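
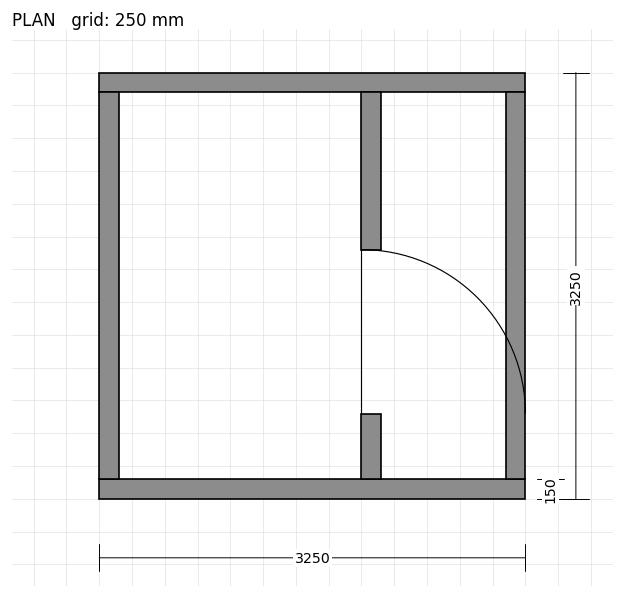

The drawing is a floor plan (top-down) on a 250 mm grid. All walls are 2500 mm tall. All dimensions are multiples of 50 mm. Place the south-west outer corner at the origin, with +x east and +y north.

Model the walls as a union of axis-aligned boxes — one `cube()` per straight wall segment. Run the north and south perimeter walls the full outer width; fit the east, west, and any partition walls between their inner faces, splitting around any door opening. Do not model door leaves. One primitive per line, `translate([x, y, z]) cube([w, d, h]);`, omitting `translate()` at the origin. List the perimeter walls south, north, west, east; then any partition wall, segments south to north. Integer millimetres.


cube([3250, 150, 2500]);
translate([0, 3100, 0]) cube([3250, 150, 2500]);
translate([0, 150, 0]) cube([150, 2950, 2500]);
translate([3100, 150, 0]) cube([150, 2950, 2500]);
translate([2000, 150, 0]) cube([150, 500, 2500]);
translate([2000, 1900, 0]) cube([150, 1200, 2500]);


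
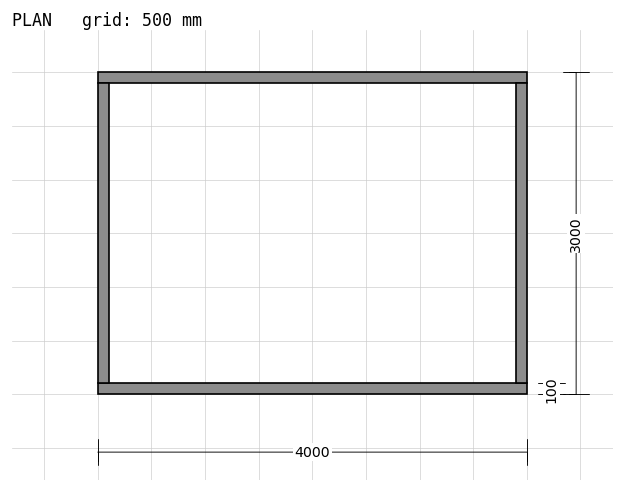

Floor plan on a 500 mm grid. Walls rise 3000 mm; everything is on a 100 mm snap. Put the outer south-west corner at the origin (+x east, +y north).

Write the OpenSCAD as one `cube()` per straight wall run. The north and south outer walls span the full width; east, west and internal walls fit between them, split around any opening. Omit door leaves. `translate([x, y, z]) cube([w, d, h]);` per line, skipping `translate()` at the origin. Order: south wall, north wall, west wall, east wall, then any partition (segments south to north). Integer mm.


cube([4000, 100, 3000]);
translate([0, 2900, 0]) cube([4000, 100, 3000]);
translate([0, 100, 0]) cube([100, 2800, 3000]);
translate([3900, 100, 0]) cube([100, 2800, 3000]);


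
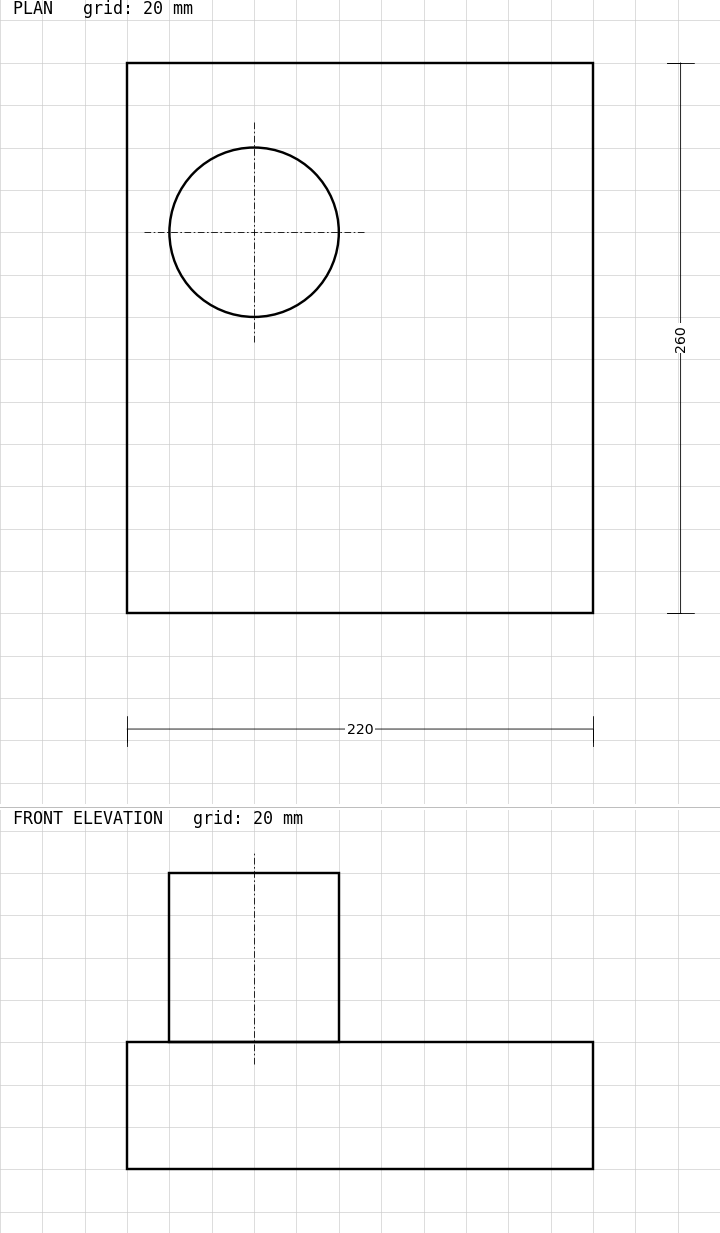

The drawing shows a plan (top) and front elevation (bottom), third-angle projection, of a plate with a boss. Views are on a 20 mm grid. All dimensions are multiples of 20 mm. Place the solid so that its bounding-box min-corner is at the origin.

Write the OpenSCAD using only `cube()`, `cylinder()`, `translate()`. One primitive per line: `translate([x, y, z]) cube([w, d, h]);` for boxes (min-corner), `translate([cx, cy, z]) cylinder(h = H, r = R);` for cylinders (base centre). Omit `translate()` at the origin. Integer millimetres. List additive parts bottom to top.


cube([220, 260, 60]);
translate([60, 180, 60]) cylinder(h = 80, r = 40);


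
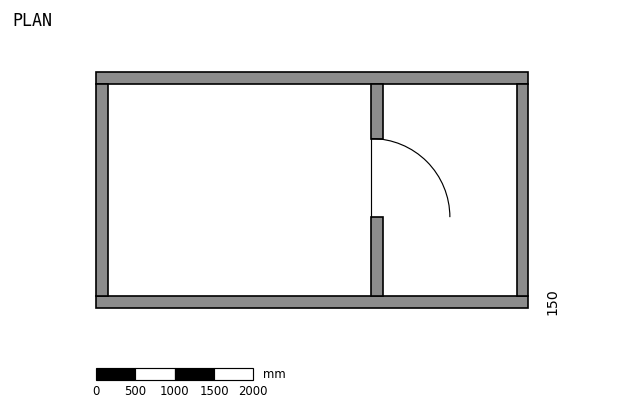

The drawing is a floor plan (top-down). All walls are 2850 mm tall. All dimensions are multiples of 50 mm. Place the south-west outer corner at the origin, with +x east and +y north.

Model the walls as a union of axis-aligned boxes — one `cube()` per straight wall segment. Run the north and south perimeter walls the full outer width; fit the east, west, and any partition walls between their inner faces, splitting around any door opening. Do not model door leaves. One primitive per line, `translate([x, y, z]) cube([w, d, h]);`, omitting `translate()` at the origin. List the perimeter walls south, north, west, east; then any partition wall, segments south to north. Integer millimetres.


cube([5500, 150, 2850]);
translate([0, 2850, 0]) cube([5500, 150, 2850]);
translate([0, 150, 0]) cube([150, 2700, 2850]);
translate([5350, 150, 0]) cube([150, 2700, 2850]);
translate([3500, 150, 0]) cube([150, 1000, 2850]);
translate([3500, 2150, 0]) cube([150, 700, 2850]);


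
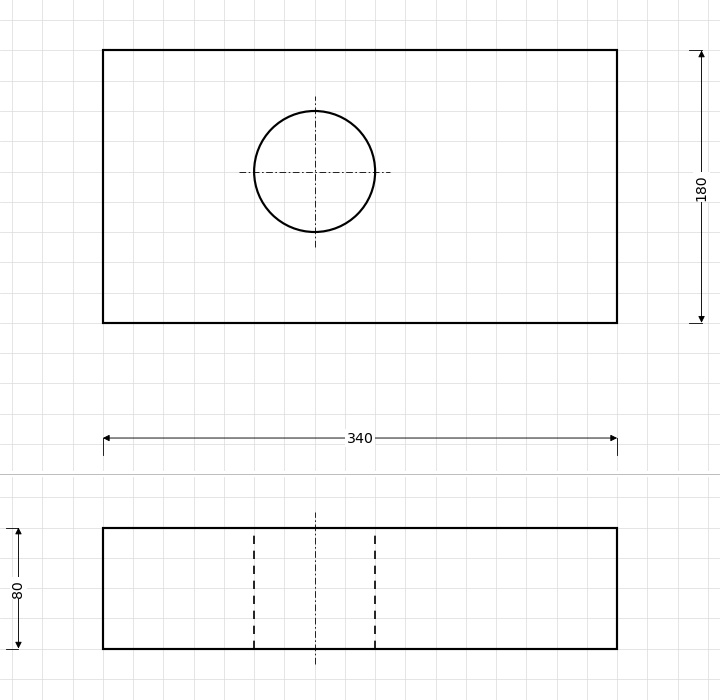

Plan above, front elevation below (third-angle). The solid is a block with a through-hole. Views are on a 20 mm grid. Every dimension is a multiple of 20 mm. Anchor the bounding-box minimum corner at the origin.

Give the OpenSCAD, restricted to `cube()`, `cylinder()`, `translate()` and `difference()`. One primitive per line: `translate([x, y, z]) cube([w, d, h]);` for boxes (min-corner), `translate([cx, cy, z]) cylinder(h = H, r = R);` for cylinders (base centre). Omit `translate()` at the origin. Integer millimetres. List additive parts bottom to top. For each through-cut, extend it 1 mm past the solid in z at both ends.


difference() {
  cube([340, 180, 80]);
  translate([140, 100, -1]) cylinder(h = 82, r = 40);
}


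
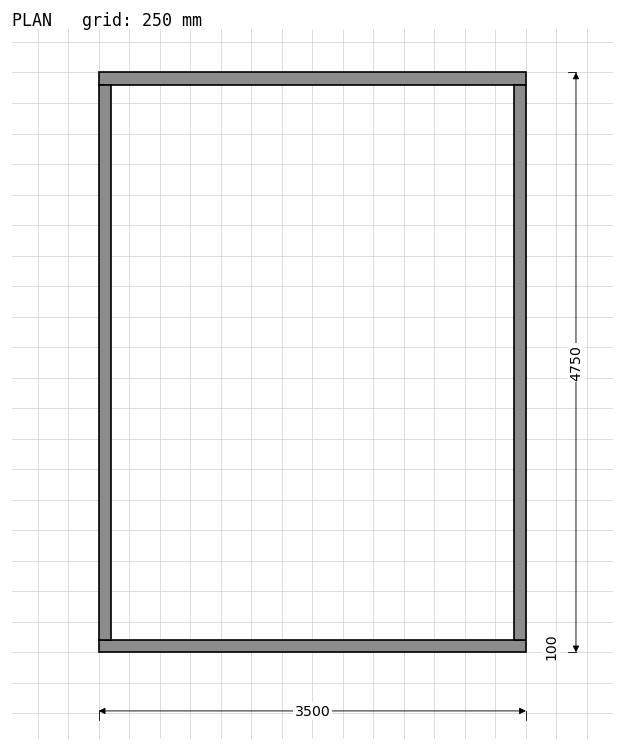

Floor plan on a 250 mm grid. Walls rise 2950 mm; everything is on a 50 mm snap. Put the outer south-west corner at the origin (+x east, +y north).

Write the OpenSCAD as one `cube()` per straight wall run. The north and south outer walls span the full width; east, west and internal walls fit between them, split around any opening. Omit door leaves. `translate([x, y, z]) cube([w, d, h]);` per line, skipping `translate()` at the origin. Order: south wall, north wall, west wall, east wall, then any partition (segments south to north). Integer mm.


cube([3500, 100, 2950]);
translate([0, 4650, 0]) cube([3500, 100, 2950]);
translate([0, 100, 0]) cube([100, 4550, 2950]);
translate([3400, 100, 0]) cube([100, 4550, 2950]);


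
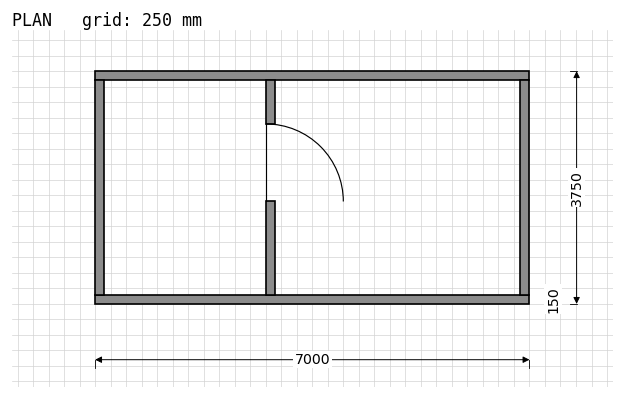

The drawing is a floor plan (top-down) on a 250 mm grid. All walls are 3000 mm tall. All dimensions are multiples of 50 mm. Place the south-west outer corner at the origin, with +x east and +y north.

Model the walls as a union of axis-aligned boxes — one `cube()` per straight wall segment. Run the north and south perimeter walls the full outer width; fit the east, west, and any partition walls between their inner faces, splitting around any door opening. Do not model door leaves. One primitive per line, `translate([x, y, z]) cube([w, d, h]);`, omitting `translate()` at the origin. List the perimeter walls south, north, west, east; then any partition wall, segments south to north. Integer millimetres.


cube([7000, 150, 3000]);
translate([0, 3600, 0]) cube([7000, 150, 3000]);
translate([0, 150, 0]) cube([150, 3450, 3000]);
translate([6850, 150, 0]) cube([150, 3450, 3000]);
translate([2750, 150, 0]) cube([150, 1500, 3000]);
translate([2750, 2900, 0]) cube([150, 700, 3000]);


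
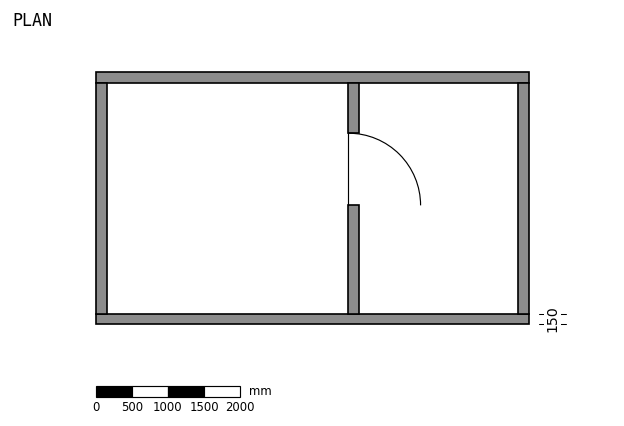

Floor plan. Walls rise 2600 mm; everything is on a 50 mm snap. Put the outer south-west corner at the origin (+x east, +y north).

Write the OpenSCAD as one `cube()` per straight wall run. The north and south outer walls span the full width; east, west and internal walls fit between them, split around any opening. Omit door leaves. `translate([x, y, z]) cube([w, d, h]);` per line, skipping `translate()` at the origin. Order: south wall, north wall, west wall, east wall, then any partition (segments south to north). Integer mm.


cube([6000, 150, 2600]);
translate([0, 3350, 0]) cube([6000, 150, 2600]);
translate([0, 150, 0]) cube([150, 3200, 2600]);
translate([5850, 150, 0]) cube([150, 3200, 2600]);
translate([3500, 150, 0]) cube([150, 1500, 2600]);
translate([3500, 2650, 0]) cube([150, 700, 2600]);


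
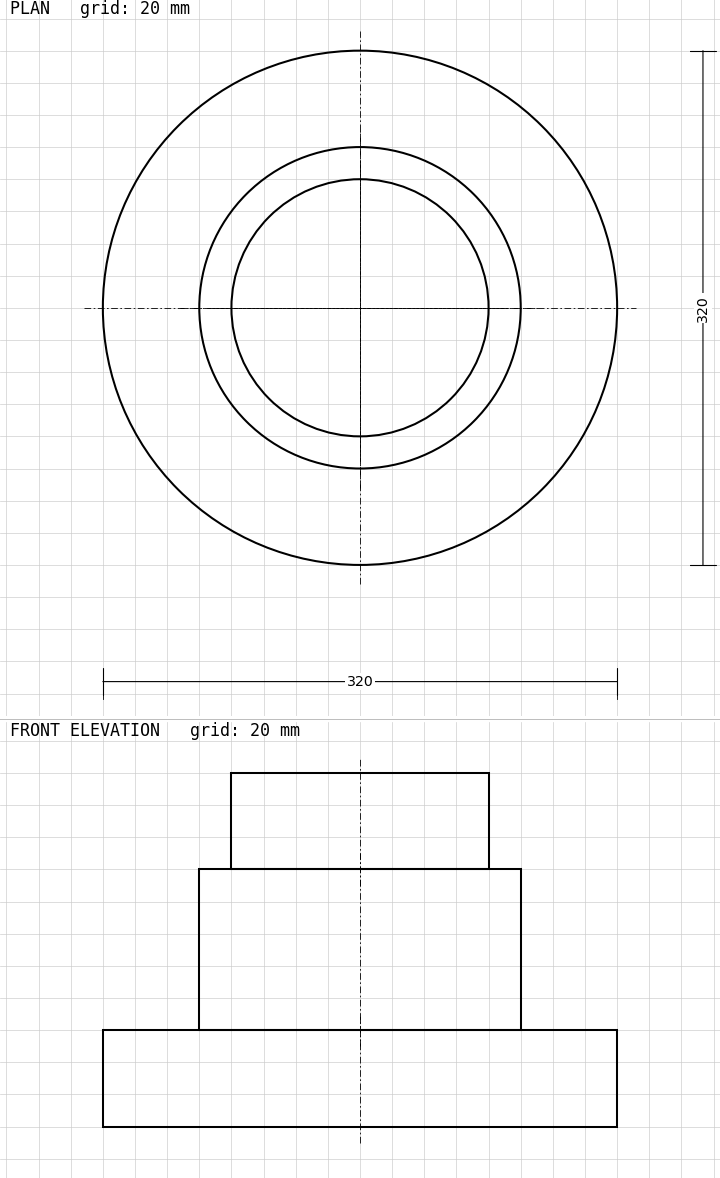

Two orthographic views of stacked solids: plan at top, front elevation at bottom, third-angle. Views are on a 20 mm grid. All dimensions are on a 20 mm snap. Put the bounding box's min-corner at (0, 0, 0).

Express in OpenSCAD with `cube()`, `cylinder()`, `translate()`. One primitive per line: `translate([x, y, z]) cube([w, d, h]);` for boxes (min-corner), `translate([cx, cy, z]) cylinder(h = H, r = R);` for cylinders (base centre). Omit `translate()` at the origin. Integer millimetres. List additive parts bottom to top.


translate([160, 160, 0]) cylinder(h = 60, r = 160);
translate([160, 160, 60]) cylinder(h = 100, r = 100);
translate([160, 160, 160]) cylinder(h = 60, r = 80);


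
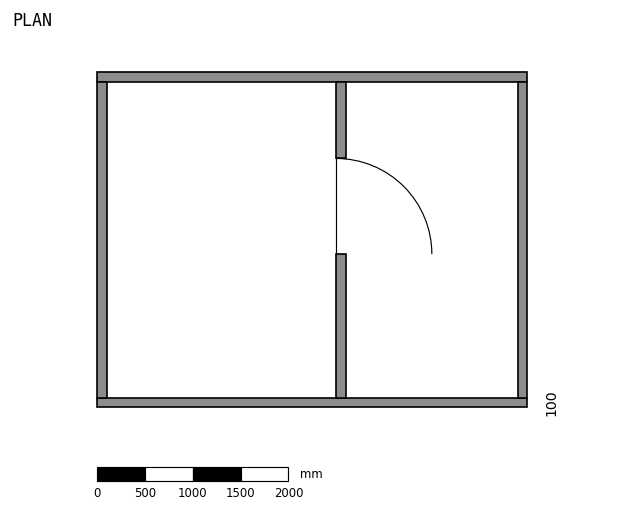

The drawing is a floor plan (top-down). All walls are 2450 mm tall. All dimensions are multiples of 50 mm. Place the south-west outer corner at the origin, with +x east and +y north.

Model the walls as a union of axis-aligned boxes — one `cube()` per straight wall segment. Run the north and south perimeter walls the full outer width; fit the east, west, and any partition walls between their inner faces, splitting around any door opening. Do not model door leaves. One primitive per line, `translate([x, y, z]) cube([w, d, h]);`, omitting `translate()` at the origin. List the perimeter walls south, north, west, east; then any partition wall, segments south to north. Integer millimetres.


cube([4500, 100, 2450]);
translate([0, 3400, 0]) cube([4500, 100, 2450]);
translate([0, 100, 0]) cube([100, 3300, 2450]);
translate([4400, 100, 0]) cube([100, 3300, 2450]);
translate([2500, 100, 0]) cube([100, 1500, 2450]);
translate([2500, 2600, 0]) cube([100, 800, 2450]);


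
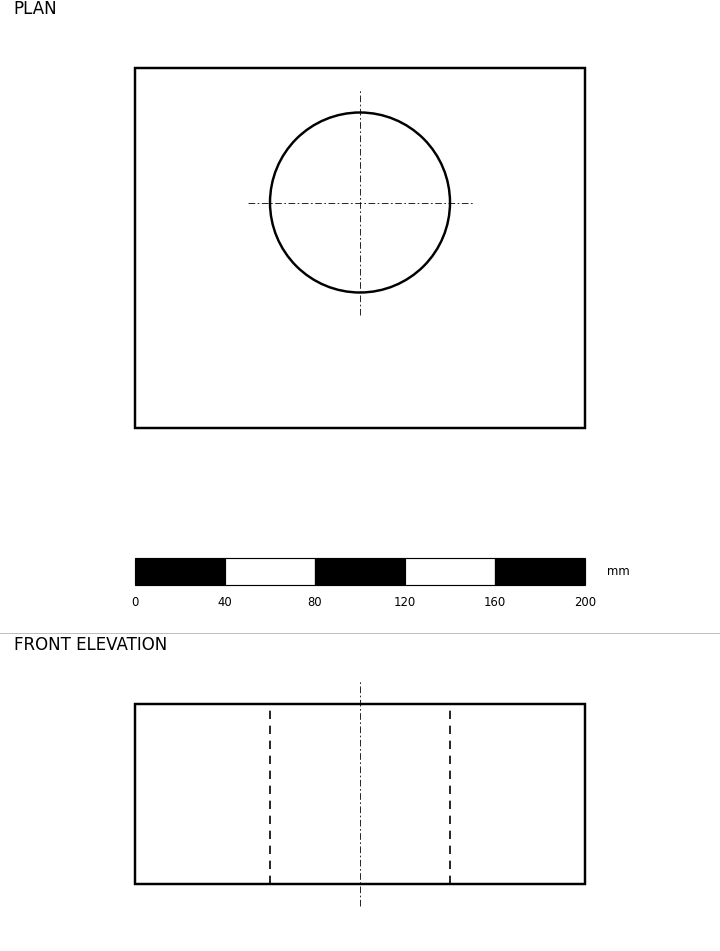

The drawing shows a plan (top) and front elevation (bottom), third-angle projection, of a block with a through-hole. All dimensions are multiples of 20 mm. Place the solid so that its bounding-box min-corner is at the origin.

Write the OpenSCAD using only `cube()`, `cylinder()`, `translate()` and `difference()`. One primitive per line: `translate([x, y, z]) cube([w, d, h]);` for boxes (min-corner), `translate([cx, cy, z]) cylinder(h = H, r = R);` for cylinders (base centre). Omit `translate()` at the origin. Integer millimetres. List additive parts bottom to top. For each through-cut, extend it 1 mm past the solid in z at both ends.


difference() {
  cube([200, 160, 80]);
  translate([100, 100, -1]) cylinder(h = 82, r = 40);
}


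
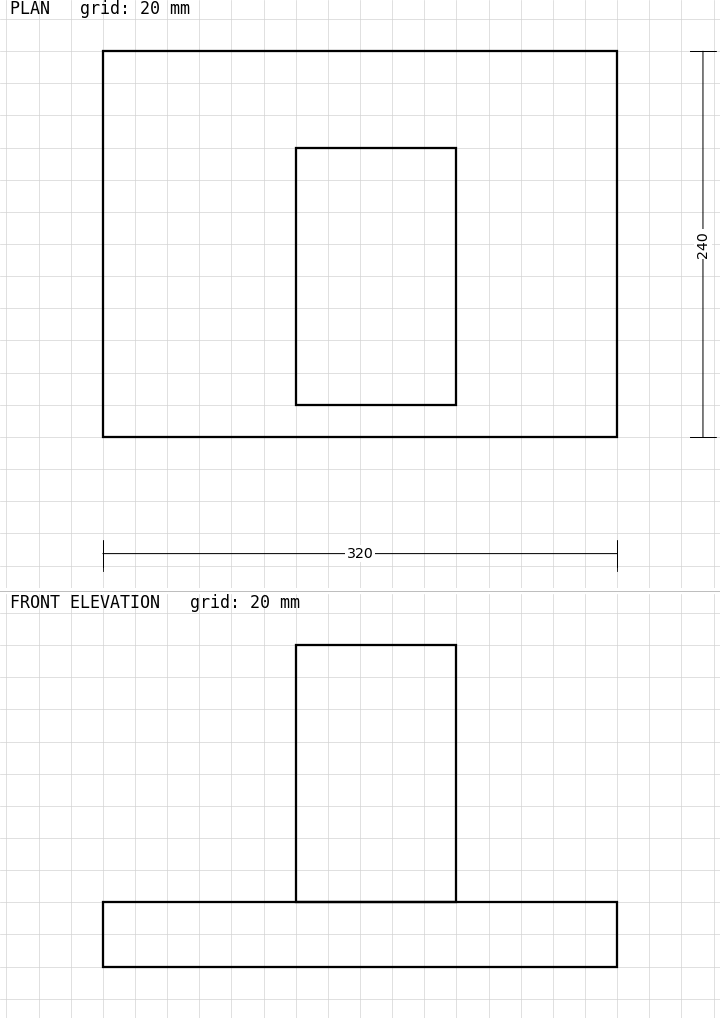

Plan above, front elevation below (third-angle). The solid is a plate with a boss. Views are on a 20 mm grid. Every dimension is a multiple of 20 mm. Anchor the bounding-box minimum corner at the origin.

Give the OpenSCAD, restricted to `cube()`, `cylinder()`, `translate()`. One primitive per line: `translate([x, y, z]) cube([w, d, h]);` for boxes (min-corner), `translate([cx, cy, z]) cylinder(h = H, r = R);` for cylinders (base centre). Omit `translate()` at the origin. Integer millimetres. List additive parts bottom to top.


cube([320, 240, 40]);
translate([120, 20, 40]) cube([100, 160, 160]);


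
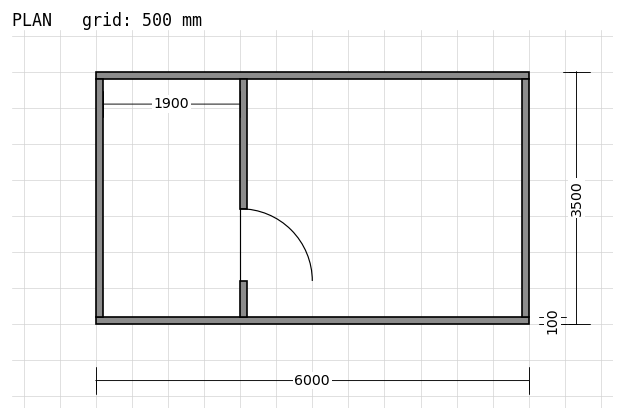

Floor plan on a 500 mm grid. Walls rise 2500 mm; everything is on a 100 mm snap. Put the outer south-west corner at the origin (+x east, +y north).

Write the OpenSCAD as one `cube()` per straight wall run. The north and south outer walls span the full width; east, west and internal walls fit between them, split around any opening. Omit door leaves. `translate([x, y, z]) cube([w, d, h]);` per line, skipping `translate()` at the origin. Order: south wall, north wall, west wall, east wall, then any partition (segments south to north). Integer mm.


cube([6000, 100, 2500]);
translate([0, 3400, 0]) cube([6000, 100, 2500]);
translate([0, 100, 0]) cube([100, 3300, 2500]);
translate([5900, 100, 0]) cube([100, 3300, 2500]);
translate([2000, 100, 0]) cube([100, 500, 2500]);
translate([2000, 1600, 0]) cube([100, 1800, 2500]);


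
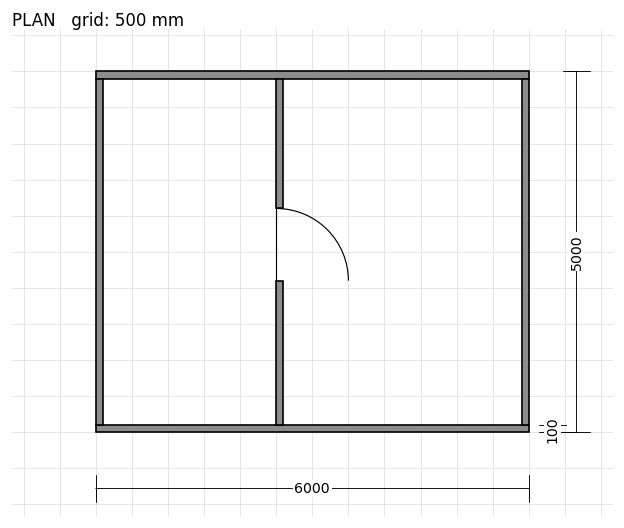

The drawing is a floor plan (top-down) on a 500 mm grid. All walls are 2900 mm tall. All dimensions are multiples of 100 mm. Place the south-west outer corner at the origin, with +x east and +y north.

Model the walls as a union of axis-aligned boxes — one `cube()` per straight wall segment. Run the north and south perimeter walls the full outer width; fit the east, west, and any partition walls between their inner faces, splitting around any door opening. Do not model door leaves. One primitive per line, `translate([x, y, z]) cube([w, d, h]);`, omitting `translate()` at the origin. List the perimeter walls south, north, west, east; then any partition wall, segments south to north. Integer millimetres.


cube([6000, 100, 2900]);
translate([0, 4900, 0]) cube([6000, 100, 2900]);
translate([0, 100, 0]) cube([100, 4800, 2900]);
translate([5900, 100, 0]) cube([100, 4800, 2900]);
translate([2500, 100, 0]) cube([100, 2000, 2900]);
translate([2500, 3100, 0]) cube([100, 1800, 2900]);


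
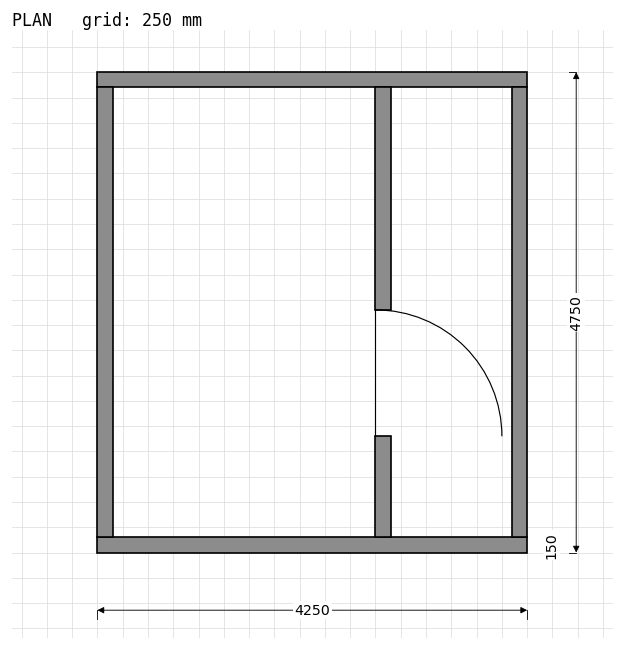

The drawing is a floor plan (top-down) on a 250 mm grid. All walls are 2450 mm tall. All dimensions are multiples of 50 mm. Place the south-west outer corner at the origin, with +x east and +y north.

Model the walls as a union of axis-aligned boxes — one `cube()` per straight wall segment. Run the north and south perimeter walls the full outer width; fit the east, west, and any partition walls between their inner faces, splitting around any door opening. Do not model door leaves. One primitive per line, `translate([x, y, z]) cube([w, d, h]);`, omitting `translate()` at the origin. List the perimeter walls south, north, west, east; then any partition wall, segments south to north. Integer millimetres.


cube([4250, 150, 2450]);
translate([0, 4600, 0]) cube([4250, 150, 2450]);
translate([0, 150, 0]) cube([150, 4450, 2450]);
translate([4100, 150, 0]) cube([150, 4450, 2450]);
translate([2750, 150, 0]) cube([150, 1000, 2450]);
translate([2750, 2400, 0]) cube([150, 2200, 2450]);


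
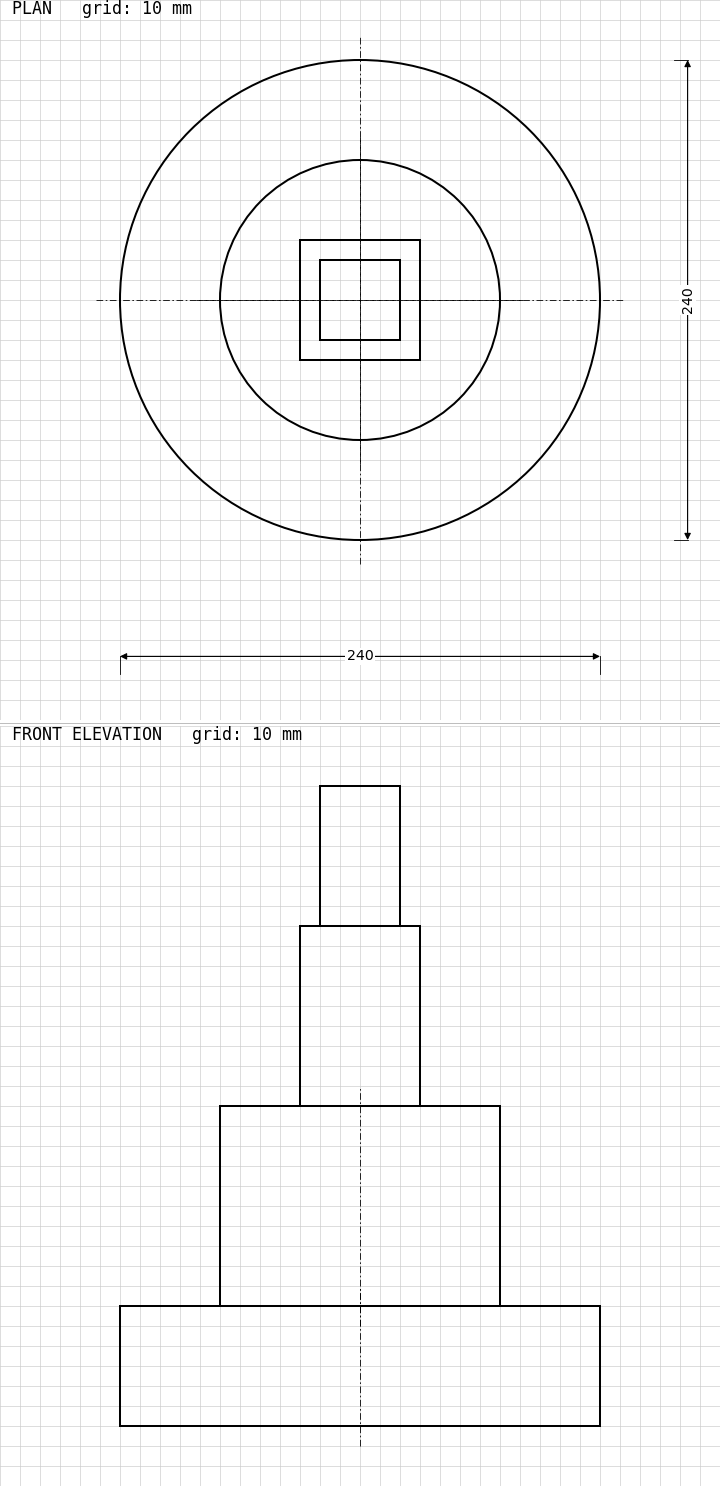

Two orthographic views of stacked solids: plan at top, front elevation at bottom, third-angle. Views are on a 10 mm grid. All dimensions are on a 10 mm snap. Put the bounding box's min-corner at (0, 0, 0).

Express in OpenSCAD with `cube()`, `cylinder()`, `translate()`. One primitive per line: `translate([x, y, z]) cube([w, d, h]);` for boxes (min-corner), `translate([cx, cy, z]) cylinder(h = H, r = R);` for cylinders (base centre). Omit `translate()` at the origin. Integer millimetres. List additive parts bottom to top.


translate([120, 120, 0]) cylinder(h = 60, r = 120);
translate([120, 120, 60]) cylinder(h = 100, r = 70);
translate([90, 90, 160]) cube([60, 60, 90]);
translate([100, 100, 250]) cube([40, 40, 70]);


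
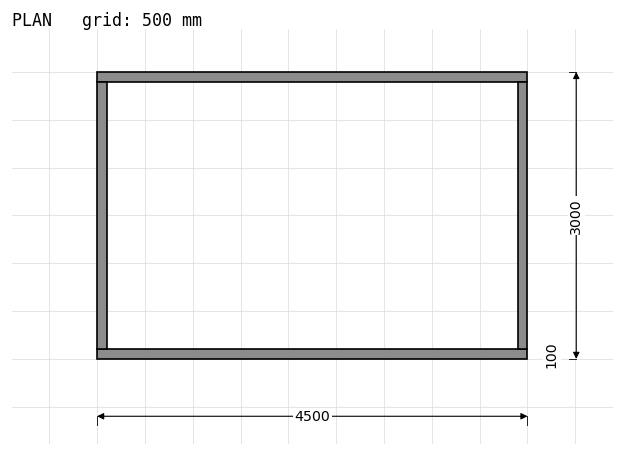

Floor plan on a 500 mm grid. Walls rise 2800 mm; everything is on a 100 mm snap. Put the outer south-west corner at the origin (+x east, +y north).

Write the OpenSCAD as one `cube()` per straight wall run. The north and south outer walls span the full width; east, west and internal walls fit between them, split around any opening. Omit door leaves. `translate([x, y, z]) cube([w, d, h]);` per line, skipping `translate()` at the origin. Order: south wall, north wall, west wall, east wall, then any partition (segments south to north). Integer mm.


cube([4500, 100, 2800]);
translate([0, 2900, 0]) cube([4500, 100, 2800]);
translate([0, 100, 0]) cube([100, 2800, 2800]);
translate([4400, 100, 0]) cube([100, 2800, 2800]);


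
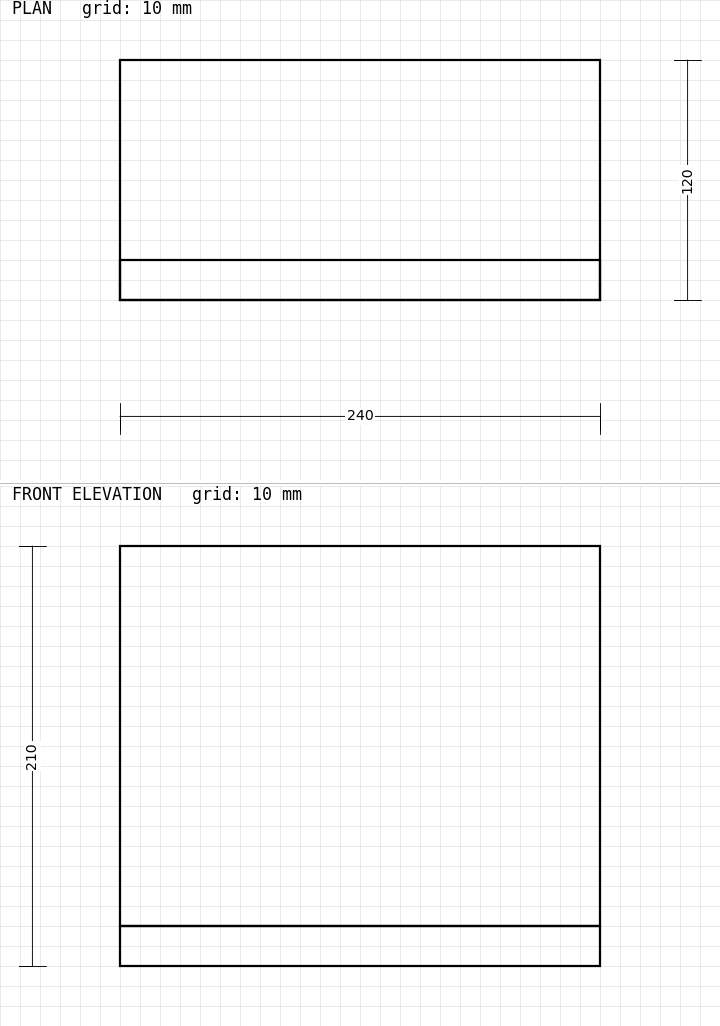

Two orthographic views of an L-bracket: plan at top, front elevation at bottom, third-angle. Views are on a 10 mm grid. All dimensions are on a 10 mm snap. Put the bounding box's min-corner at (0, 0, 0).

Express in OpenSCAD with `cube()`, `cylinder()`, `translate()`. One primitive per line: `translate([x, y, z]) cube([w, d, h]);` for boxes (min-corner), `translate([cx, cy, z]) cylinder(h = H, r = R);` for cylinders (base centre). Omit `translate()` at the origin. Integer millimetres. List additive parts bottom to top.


cube([240, 120, 20]);
translate([0, 0, 20]) cube([240, 20, 190]);


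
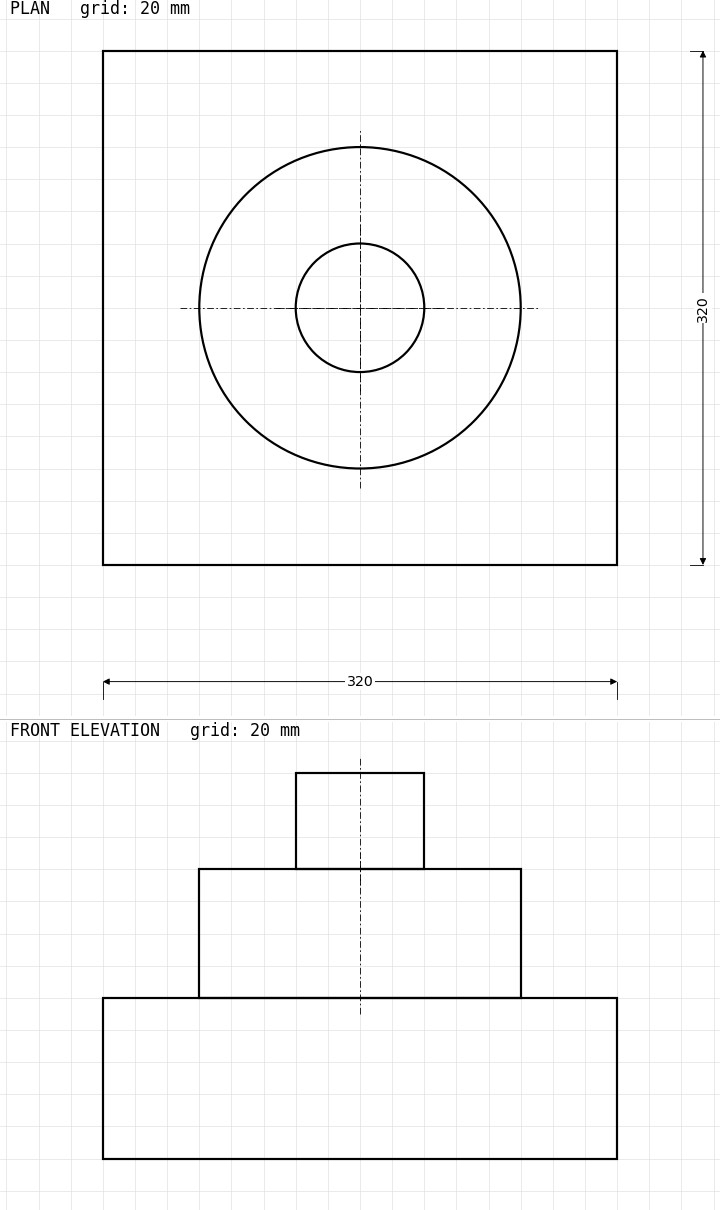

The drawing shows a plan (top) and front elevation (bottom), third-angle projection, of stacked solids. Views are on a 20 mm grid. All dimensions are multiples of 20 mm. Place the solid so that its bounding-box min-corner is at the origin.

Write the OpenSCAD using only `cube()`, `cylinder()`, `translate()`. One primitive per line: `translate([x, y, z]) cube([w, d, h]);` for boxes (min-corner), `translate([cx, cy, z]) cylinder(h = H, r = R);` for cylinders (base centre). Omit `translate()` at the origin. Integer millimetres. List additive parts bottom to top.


cube([320, 320, 100]);
translate([160, 160, 100]) cylinder(h = 80, r = 100);
translate([160, 160, 180]) cylinder(h = 60, r = 40);


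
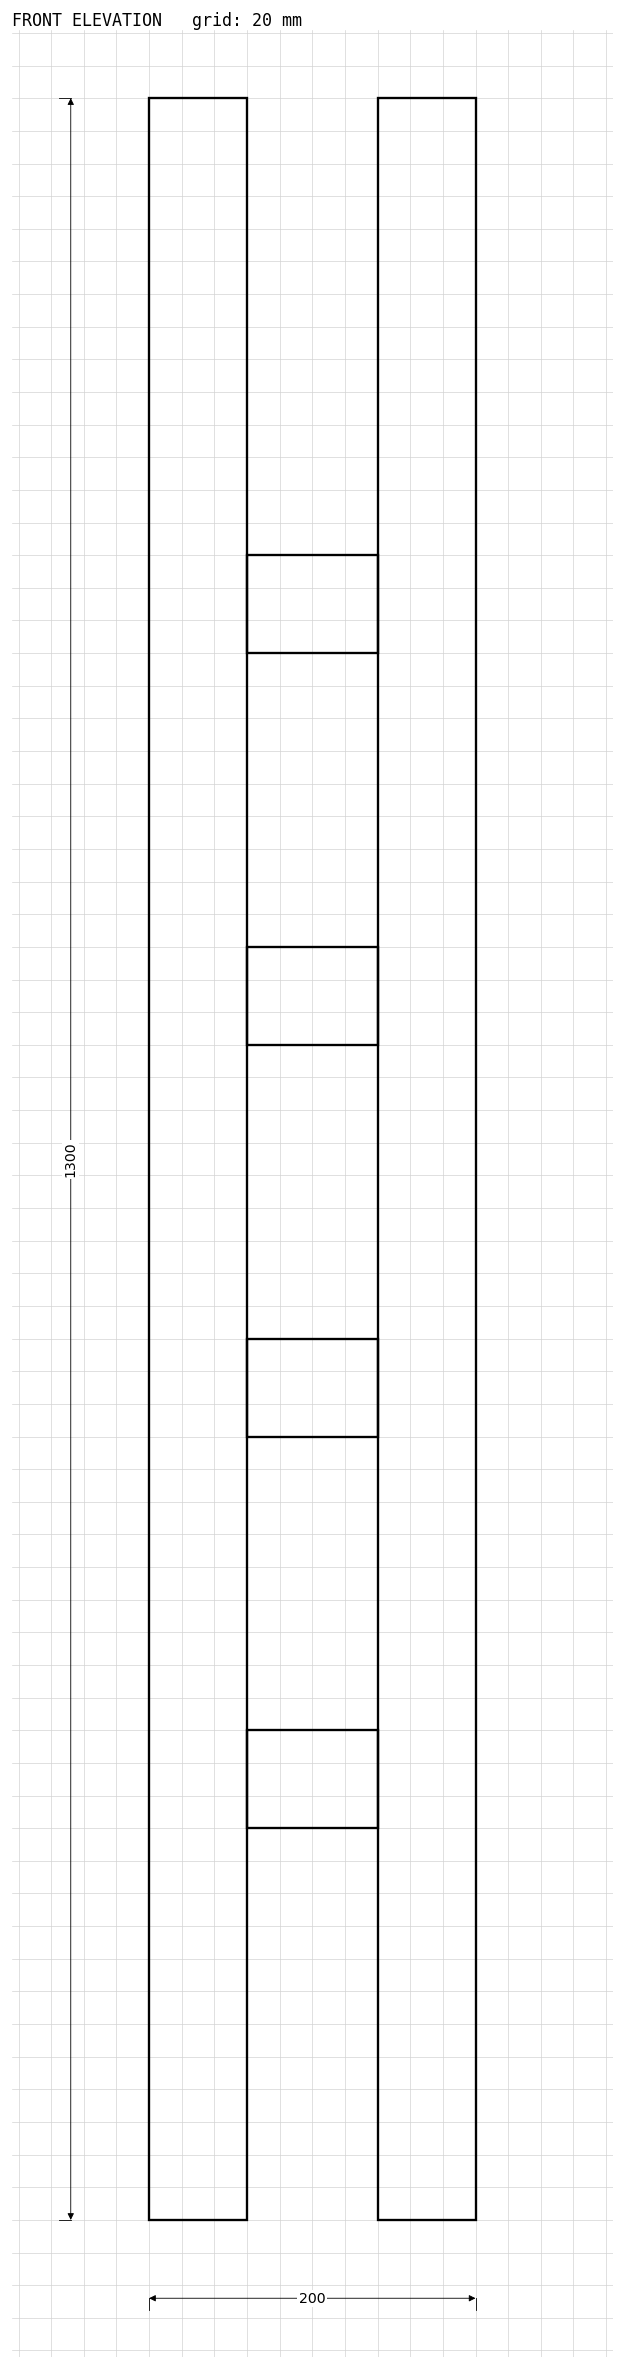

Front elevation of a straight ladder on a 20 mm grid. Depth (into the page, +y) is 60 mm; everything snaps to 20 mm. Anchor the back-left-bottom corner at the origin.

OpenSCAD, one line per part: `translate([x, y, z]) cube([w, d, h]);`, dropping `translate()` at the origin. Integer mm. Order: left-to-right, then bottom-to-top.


cube([60, 60, 1300]);
translate([60, 0, 240]) cube([80, 60, 60]);
translate([60, 0, 480]) cube([80, 60, 60]);
translate([60, 0, 720]) cube([80, 60, 60]);
translate([60, 0, 960]) cube([80, 60, 60]);
translate([140, 0, 0]) cube([60, 60, 1300]);


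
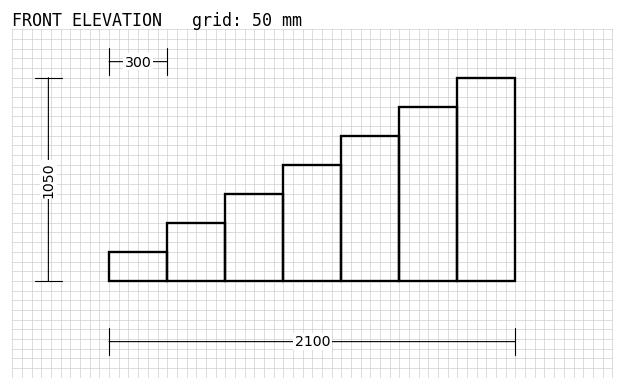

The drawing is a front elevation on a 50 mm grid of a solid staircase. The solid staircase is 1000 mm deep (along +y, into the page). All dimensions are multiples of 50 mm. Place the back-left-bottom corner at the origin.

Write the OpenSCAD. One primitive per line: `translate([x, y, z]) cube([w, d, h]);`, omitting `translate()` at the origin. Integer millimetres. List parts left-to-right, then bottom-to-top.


cube([300, 1000, 150]);
translate([300, 0, 0]) cube([300, 1000, 300]);
translate([600, 0, 0]) cube([300, 1000, 450]);
translate([900, 0, 0]) cube([300, 1000, 600]);
translate([1200, 0, 0]) cube([300, 1000, 750]);
translate([1500, 0, 0]) cube([300, 1000, 900]);
translate([1800, 0, 0]) cube([300, 1000, 1050]);


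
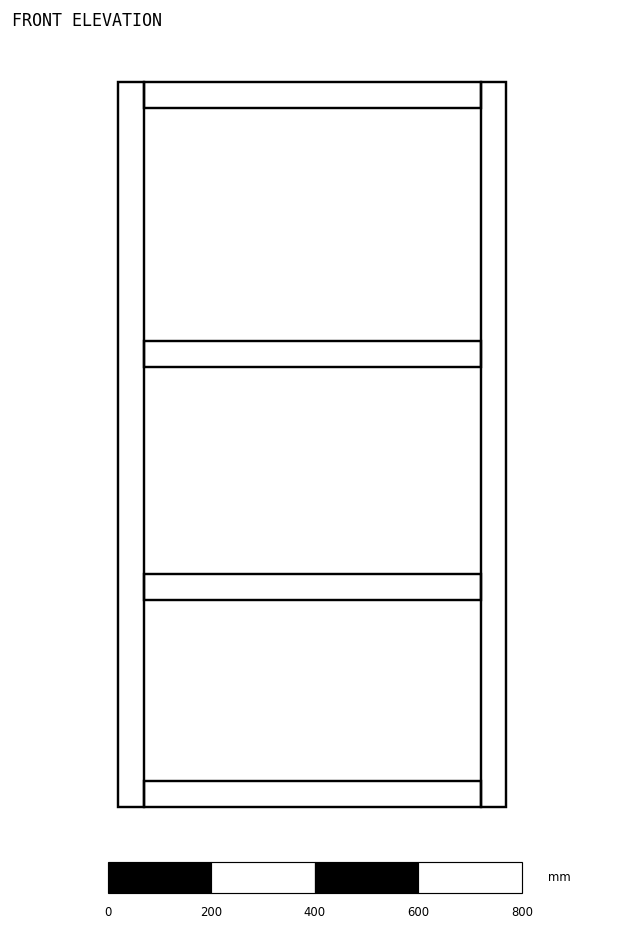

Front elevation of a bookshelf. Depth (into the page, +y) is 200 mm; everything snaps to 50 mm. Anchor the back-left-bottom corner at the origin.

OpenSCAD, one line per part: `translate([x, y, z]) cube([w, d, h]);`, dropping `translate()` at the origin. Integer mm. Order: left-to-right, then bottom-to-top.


cube([50, 200, 1400]);
translate([50, 0, 0]) cube([650, 200, 50]);
translate([50, 0, 400]) cube([650, 200, 50]);
translate([50, 0, 850]) cube([650, 200, 50]);
translate([50, 0, 1350]) cube([650, 200, 50]);
translate([700, 0, 0]) cube([50, 200, 1400]);


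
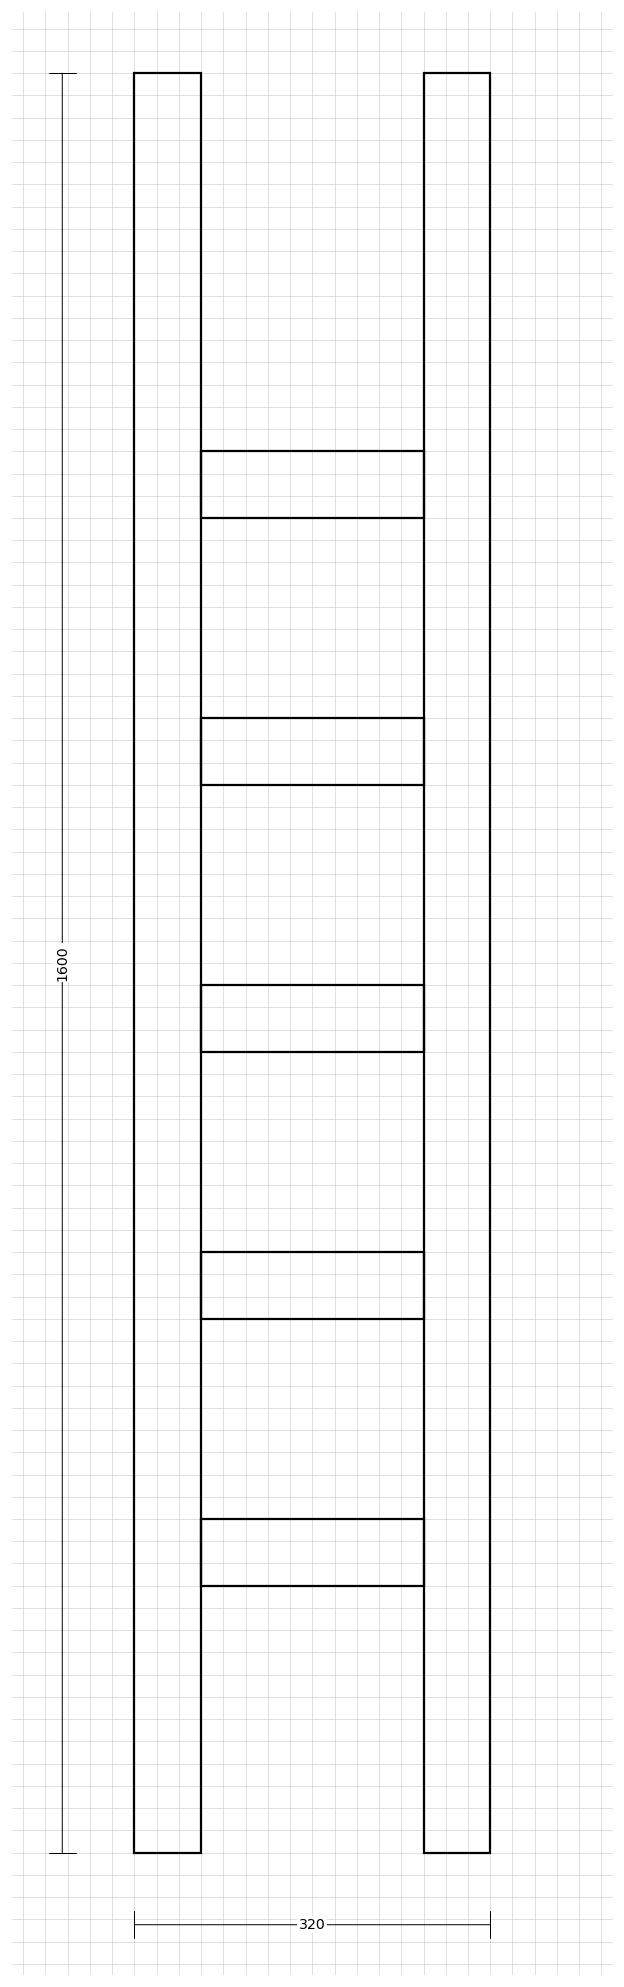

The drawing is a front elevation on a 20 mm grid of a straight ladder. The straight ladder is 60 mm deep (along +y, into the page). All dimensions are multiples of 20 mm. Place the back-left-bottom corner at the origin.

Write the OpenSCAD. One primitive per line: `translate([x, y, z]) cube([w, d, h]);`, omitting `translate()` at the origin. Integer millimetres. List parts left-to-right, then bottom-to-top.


cube([60, 60, 1600]);
translate([60, 0, 240]) cube([200, 60, 60]);
translate([60, 0, 480]) cube([200, 60, 60]);
translate([60, 0, 720]) cube([200, 60, 60]);
translate([60, 0, 960]) cube([200, 60, 60]);
translate([60, 0, 1200]) cube([200, 60, 60]);
translate([260, 0, 0]) cube([60, 60, 1600]);


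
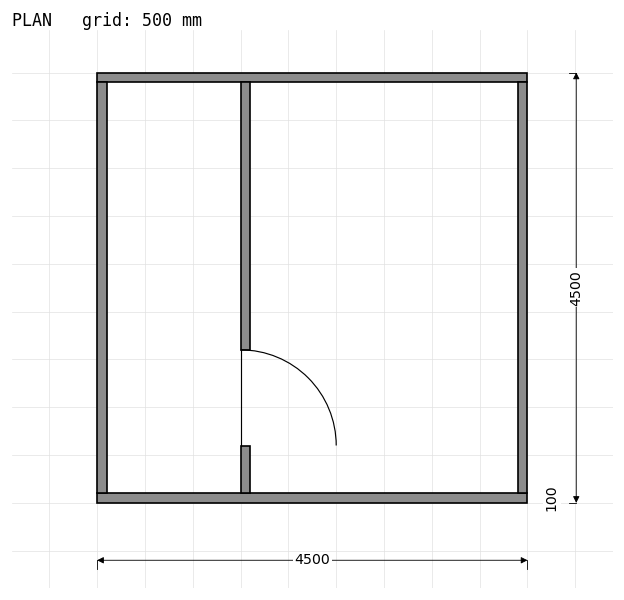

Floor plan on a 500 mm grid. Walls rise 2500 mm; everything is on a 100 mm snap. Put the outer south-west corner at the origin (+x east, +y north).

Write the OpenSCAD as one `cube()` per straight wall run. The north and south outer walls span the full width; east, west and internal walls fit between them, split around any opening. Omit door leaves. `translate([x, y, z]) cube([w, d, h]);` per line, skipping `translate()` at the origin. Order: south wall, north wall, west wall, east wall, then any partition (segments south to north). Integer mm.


cube([4500, 100, 2500]);
translate([0, 4400, 0]) cube([4500, 100, 2500]);
translate([0, 100, 0]) cube([100, 4300, 2500]);
translate([4400, 100, 0]) cube([100, 4300, 2500]);
translate([1500, 100, 0]) cube([100, 500, 2500]);
translate([1500, 1600, 0]) cube([100, 2800, 2500]);


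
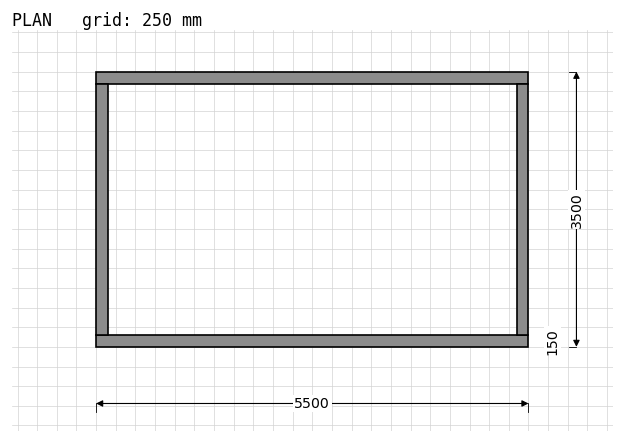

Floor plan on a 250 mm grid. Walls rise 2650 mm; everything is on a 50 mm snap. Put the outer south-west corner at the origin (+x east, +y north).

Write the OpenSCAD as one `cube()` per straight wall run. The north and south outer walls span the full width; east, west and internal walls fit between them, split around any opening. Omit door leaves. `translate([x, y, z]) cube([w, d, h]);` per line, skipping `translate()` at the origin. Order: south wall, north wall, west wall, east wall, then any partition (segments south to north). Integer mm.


cube([5500, 150, 2650]);
translate([0, 3350, 0]) cube([5500, 150, 2650]);
translate([0, 150, 0]) cube([150, 3200, 2650]);
translate([5350, 150, 0]) cube([150, 3200, 2650]);


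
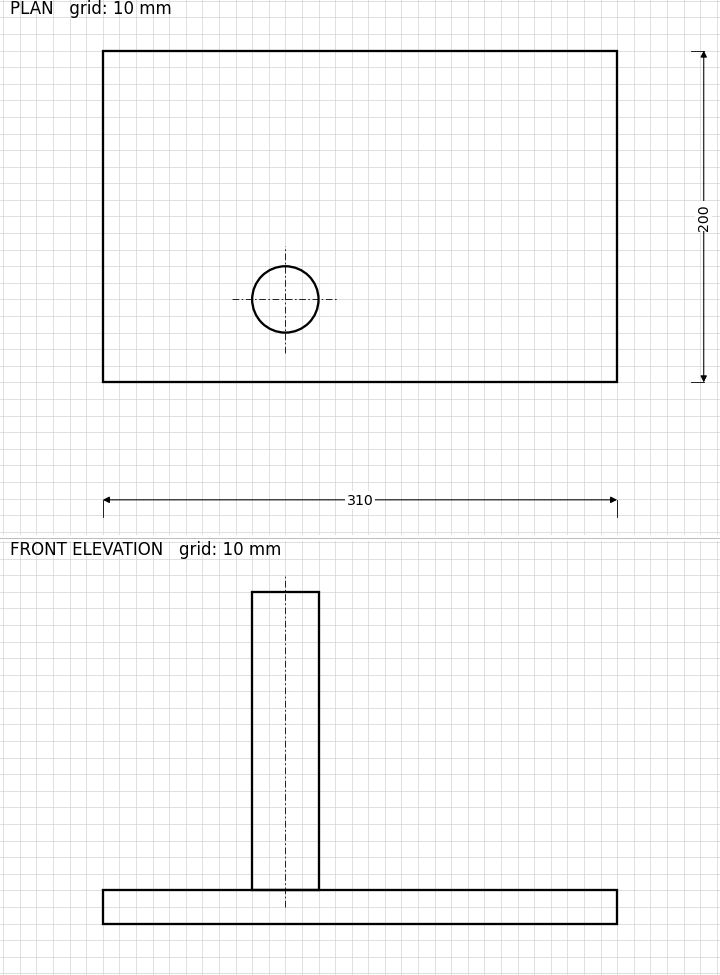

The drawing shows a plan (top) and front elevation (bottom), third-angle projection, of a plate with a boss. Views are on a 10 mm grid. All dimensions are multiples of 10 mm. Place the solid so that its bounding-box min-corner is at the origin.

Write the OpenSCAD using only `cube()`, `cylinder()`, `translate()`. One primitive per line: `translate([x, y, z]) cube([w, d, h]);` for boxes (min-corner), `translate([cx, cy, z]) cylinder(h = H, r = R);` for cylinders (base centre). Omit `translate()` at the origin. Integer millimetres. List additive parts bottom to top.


cube([310, 200, 20]);
translate([110, 50, 20]) cylinder(h = 180, r = 20);


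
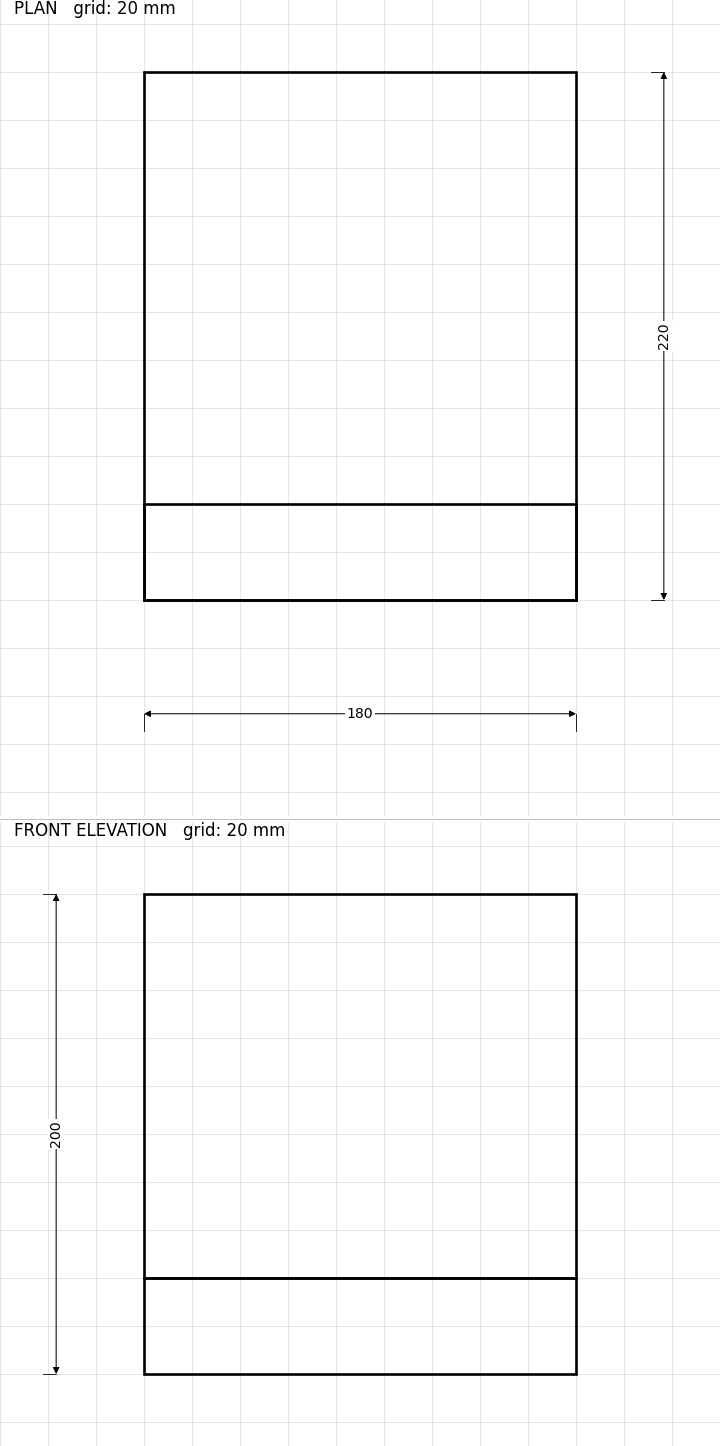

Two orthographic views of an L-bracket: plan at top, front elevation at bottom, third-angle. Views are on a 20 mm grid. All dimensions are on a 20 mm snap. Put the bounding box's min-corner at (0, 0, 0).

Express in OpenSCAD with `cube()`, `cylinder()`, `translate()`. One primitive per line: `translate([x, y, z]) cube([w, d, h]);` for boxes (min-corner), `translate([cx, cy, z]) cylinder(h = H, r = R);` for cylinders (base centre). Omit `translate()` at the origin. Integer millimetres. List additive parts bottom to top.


cube([180, 220, 40]);
translate([0, 0, 40]) cube([180, 40, 160]);


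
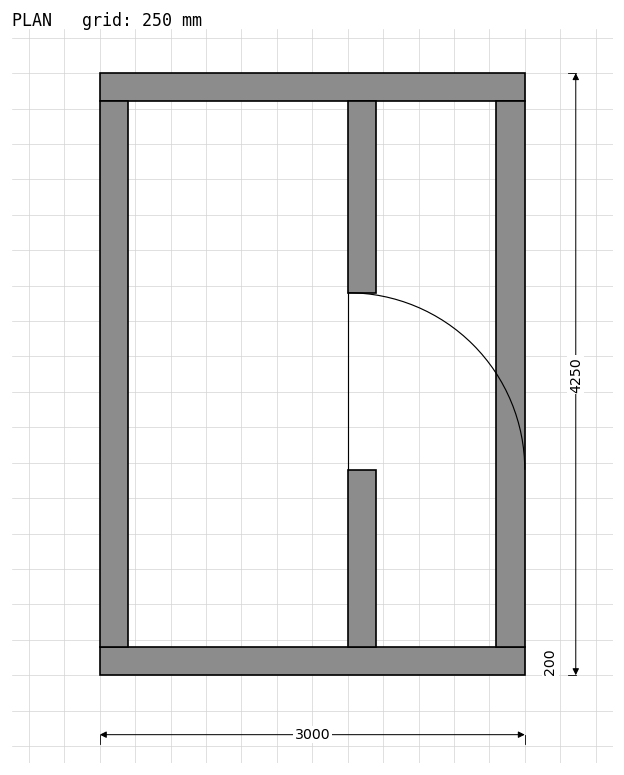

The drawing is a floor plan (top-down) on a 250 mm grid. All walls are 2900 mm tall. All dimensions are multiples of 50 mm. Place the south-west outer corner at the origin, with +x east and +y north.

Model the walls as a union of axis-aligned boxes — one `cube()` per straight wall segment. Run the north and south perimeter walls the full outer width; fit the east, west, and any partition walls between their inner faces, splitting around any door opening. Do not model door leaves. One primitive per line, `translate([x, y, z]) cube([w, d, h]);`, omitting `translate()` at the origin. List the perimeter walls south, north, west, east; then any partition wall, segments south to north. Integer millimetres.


cube([3000, 200, 2900]);
translate([0, 4050, 0]) cube([3000, 200, 2900]);
translate([0, 200, 0]) cube([200, 3850, 2900]);
translate([2800, 200, 0]) cube([200, 3850, 2900]);
translate([1750, 200, 0]) cube([200, 1250, 2900]);
translate([1750, 2700, 0]) cube([200, 1350, 2900]);


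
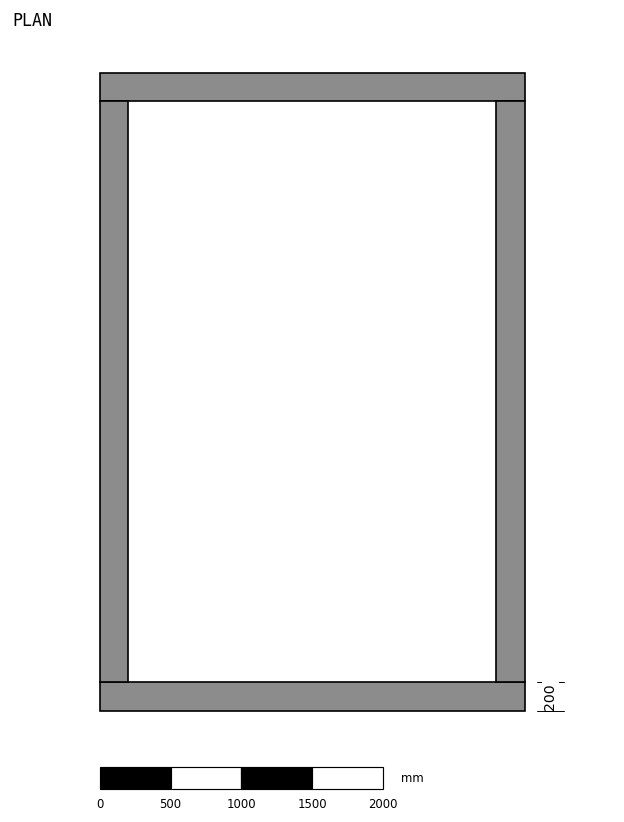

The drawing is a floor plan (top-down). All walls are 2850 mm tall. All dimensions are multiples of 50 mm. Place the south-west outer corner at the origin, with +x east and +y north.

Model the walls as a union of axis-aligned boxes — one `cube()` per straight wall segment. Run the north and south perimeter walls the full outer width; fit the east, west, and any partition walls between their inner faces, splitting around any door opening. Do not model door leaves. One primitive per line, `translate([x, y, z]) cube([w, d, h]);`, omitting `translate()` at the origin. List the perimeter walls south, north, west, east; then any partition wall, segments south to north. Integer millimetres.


cube([3000, 200, 2850]);
translate([0, 4300, 0]) cube([3000, 200, 2850]);
translate([0, 200, 0]) cube([200, 4100, 2850]);
translate([2800, 200, 0]) cube([200, 4100, 2850]);


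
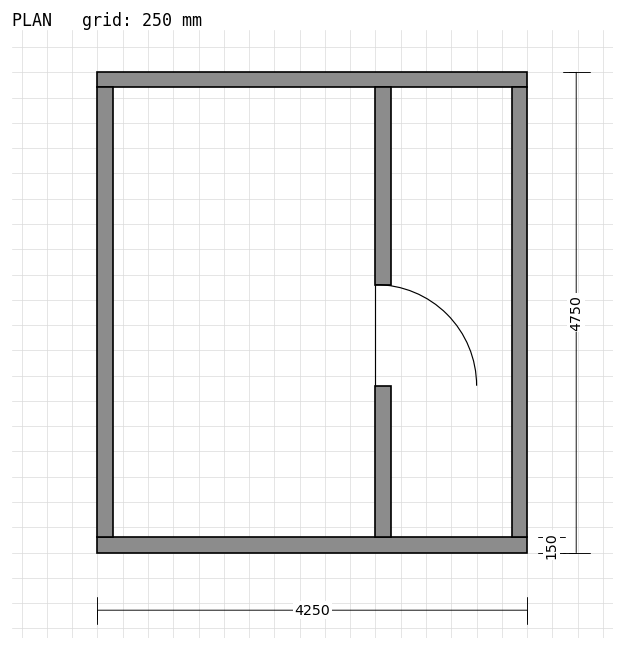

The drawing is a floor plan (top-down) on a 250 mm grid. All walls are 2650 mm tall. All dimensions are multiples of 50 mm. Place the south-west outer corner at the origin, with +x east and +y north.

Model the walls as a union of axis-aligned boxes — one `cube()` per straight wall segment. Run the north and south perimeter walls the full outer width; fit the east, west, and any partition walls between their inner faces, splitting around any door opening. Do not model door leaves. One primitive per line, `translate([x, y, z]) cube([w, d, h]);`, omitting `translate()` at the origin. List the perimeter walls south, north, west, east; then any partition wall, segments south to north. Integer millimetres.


cube([4250, 150, 2650]);
translate([0, 4600, 0]) cube([4250, 150, 2650]);
translate([0, 150, 0]) cube([150, 4450, 2650]);
translate([4100, 150, 0]) cube([150, 4450, 2650]);
translate([2750, 150, 0]) cube([150, 1500, 2650]);
translate([2750, 2650, 0]) cube([150, 1950, 2650]);


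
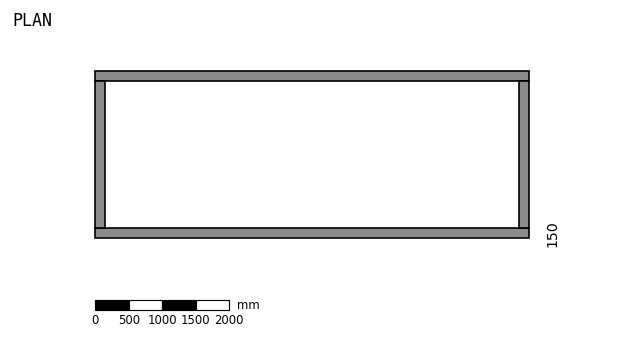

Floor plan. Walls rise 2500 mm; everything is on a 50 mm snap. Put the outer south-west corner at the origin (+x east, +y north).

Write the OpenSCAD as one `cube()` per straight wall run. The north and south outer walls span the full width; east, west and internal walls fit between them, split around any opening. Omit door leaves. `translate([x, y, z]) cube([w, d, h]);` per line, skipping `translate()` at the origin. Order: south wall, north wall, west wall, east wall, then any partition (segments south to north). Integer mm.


cube([6500, 150, 2500]);
translate([0, 2350, 0]) cube([6500, 150, 2500]);
translate([0, 150, 0]) cube([150, 2200, 2500]);
translate([6350, 150, 0]) cube([150, 2200, 2500]);


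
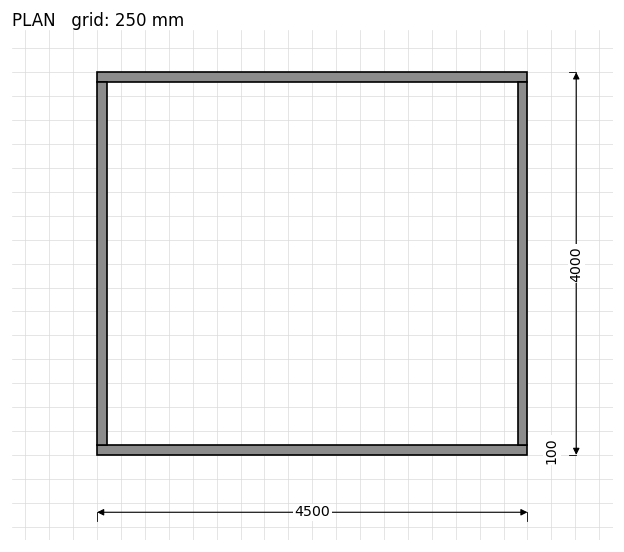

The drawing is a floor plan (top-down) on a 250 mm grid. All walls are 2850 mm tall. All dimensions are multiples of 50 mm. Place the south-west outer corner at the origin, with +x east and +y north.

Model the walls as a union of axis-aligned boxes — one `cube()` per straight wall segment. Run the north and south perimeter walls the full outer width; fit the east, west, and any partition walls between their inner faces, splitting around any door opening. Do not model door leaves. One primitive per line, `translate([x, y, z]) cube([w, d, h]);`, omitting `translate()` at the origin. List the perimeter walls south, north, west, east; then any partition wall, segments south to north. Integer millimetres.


cube([4500, 100, 2850]);
translate([0, 3900, 0]) cube([4500, 100, 2850]);
translate([0, 100, 0]) cube([100, 3800, 2850]);
translate([4400, 100, 0]) cube([100, 3800, 2850]);


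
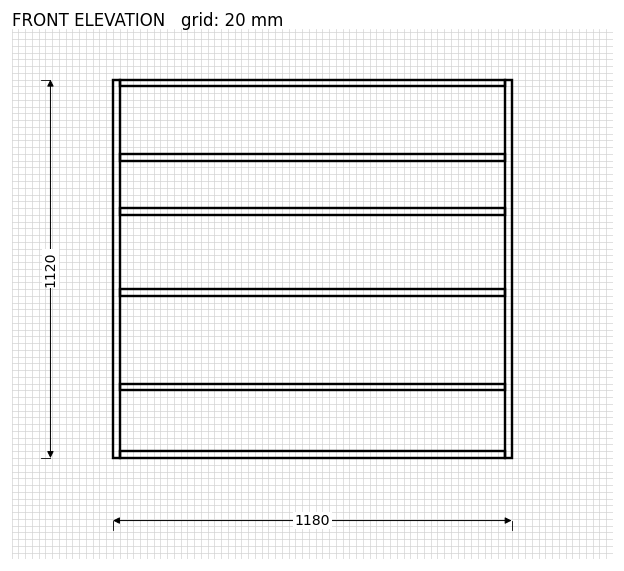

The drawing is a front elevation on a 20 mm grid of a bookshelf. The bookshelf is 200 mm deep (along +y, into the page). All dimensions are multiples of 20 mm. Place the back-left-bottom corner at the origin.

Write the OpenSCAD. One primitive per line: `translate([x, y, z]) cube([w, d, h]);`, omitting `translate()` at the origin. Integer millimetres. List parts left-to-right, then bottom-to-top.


cube([20, 200, 1120]);
translate([20, 0, 0]) cube([1140, 200, 20]);
translate([20, 0, 200]) cube([1140, 200, 20]);
translate([20, 0, 480]) cube([1140, 200, 20]);
translate([20, 0, 720]) cube([1140, 200, 20]);
translate([20, 0, 880]) cube([1140, 200, 20]);
translate([20, 0, 1100]) cube([1140, 200, 20]);
translate([1160, 0, 0]) cube([20, 200, 1120]);


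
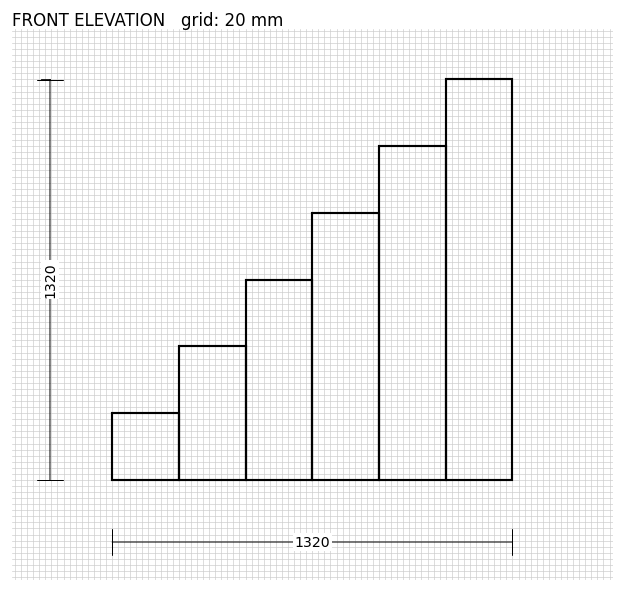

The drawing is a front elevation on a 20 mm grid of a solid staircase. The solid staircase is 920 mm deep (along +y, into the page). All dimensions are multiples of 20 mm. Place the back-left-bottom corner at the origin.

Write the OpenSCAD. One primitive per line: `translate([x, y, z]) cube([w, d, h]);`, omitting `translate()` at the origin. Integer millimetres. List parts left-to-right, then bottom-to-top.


cube([220, 920, 220]);
translate([220, 0, 0]) cube([220, 920, 440]);
translate([440, 0, 0]) cube([220, 920, 660]);
translate([660, 0, 0]) cube([220, 920, 880]);
translate([880, 0, 0]) cube([220, 920, 1100]);
translate([1100, 0, 0]) cube([220, 920, 1320]);


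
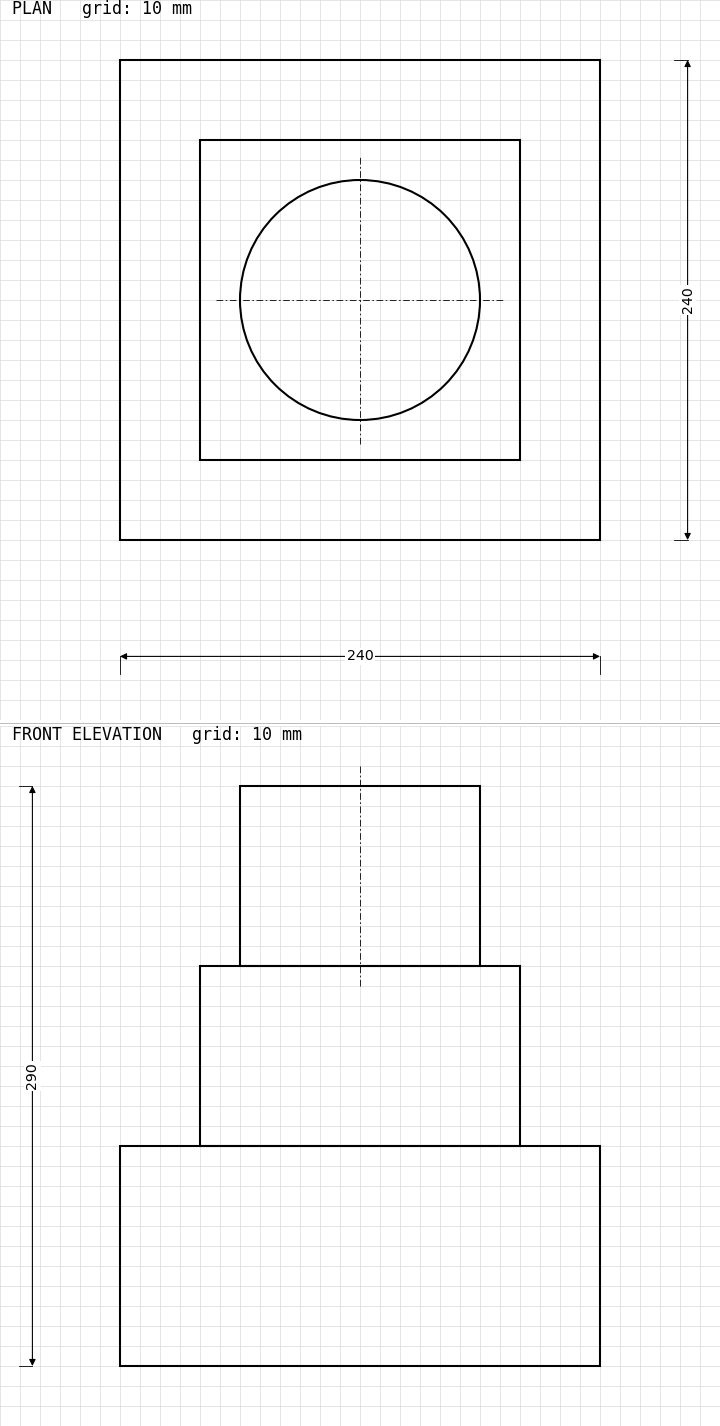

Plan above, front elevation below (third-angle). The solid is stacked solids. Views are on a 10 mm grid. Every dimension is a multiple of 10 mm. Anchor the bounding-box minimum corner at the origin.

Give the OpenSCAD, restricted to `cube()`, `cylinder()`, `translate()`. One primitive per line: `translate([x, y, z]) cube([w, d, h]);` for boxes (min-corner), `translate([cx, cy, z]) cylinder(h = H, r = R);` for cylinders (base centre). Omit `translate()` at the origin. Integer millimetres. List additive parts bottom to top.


cube([240, 240, 110]);
translate([40, 40, 110]) cube([160, 160, 90]);
translate([120, 120, 200]) cylinder(h = 90, r = 60);


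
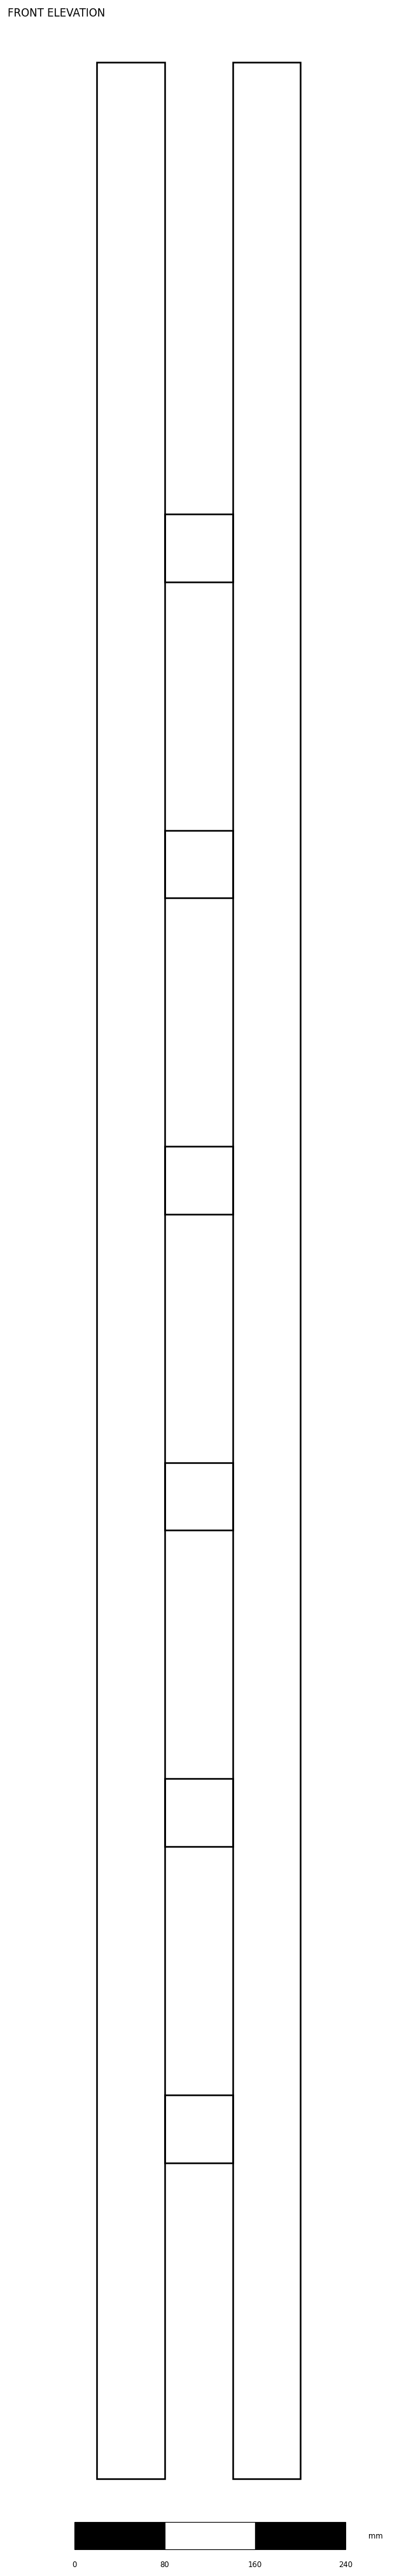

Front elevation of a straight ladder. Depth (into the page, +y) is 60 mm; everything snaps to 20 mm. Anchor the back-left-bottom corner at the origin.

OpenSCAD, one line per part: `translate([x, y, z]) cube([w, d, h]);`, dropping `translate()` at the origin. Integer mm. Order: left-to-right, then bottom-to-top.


cube([60, 60, 2140]);
translate([60, 0, 280]) cube([60, 60, 60]);
translate([60, 0, 560]) cube([60, 60, 60]);
translate([60, 0, 840]) cube([60, 60, 60]);
translate([60, 0, 1120]) cube([60, 60, 60]);
translate([60, 0, 1400]) cube([60, 60, 60]);
translate([60, 0, 1680]) cube([60, 60, 60]);
translate([120, 0, 0]) cube([60, 60, 2140]);


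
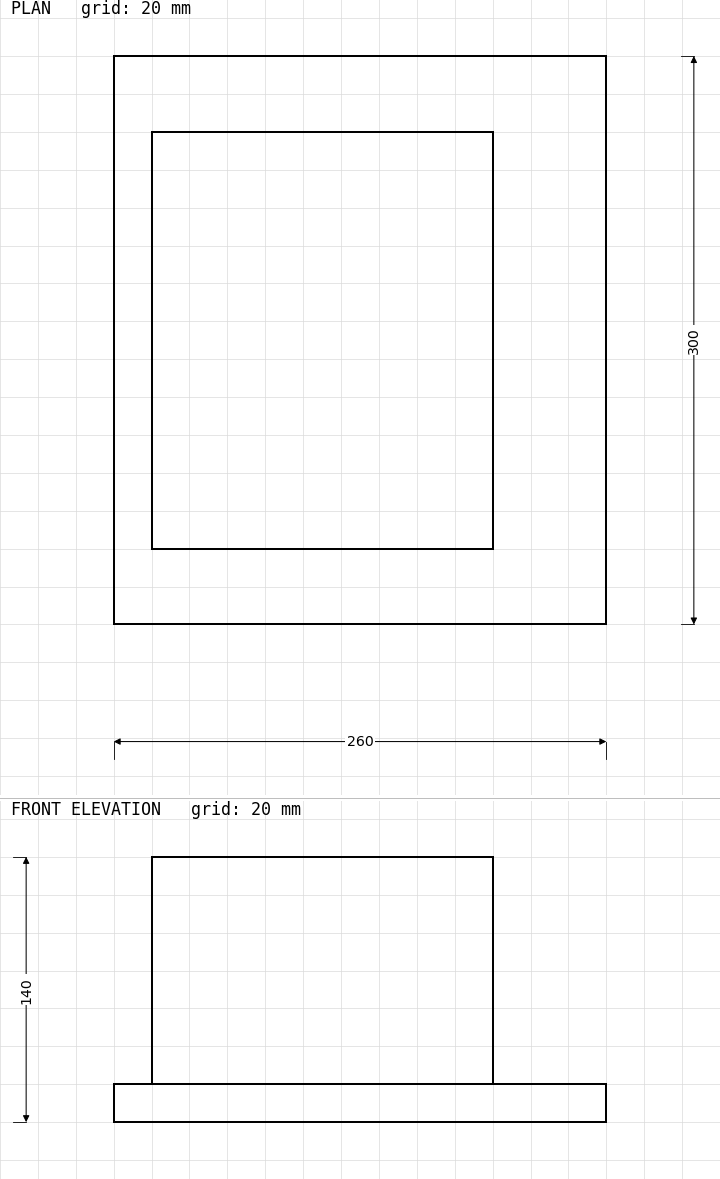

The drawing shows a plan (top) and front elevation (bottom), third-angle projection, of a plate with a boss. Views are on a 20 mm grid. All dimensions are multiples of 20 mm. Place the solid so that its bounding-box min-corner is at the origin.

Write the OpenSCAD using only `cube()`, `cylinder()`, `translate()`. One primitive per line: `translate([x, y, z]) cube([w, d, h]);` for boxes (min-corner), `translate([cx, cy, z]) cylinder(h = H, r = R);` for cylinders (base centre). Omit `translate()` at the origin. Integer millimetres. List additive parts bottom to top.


cube([260, 300, 20]);
translate([20, 40, 20]) cube([180, 220, 120]);
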